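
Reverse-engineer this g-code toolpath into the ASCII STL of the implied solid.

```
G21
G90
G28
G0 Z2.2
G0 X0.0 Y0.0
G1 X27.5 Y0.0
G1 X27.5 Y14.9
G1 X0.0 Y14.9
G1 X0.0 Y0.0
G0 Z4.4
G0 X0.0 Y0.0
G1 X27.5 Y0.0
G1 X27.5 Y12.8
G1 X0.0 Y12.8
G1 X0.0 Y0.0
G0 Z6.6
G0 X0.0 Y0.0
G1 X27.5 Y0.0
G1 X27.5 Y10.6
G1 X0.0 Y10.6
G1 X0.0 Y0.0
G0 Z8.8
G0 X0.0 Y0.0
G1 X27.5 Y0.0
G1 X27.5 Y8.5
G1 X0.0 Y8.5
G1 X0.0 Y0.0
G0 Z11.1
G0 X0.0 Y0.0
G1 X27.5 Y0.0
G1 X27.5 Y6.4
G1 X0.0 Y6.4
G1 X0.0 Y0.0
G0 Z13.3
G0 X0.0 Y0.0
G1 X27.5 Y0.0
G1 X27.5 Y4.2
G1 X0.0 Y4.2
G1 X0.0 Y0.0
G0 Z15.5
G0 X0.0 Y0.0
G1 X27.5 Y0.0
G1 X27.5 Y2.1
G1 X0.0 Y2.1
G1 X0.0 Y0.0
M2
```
solid part
  facet normal 0.0000 0.0000 -1.0000
    outer loop
      vertex 27.5 17.0 0.0
      vertex 27.5 0.0 0.0
      vertex 0.0 0.0 0.0
    endloop
  endfacet
  facet normal 0.0000 0.0000 -1.0000
    outer loop
      vertex 0.0 17.0 0.0
      vertex 27.5 17.0 0.0
      vertex 0.0 0.0 0.0
    endloop
  endfacet
  facet normal 0.0000 -1.0000 0.0000
    outer loop
      vertex 0.0 0.0 0.0
      vertex 27.5 0.0 0.0
      vertex 27.5 0.0 17.7
    endloop
  endfacet
  facet normal 0.0000 -1.0000 0.0000
    outer loop
      vertex 0.0 0.0 0.0
      vertex 27.5 0.0 17.7
      vertex 0.0 0.0 17.7
    endloop
  endfacet
  facet normal 0.0000 0.7212 0.6927
    outer loop
      vertex 0.0 0.0 17.7
      vertex 27.5 0.0 17.7
      vertex 27.5 17.0 0.0
    endloop
  endfacet
  facet normal 0.0000 0.7212 0.6927
    outer loop
      vertex 0.0 0.0 17.7
      vertex 27.5 17.0 0.0
      vertex 0.0 17.0 0.0
    endloop
  endfacet
  facet normal -1.0000 0.0000 0.0000
    outer loop
      vertex 0.0 0.0 17.7
      vertex 0.0 17.0 0.0
      vertex 0.0 0.0 0.0
    endloop
  endfacet
  facet normal 1.0000 0.0000 0.0000
    outer loop
      vertex 27.5 0.0 0.0
      vertex 27.5 17.0 0.0
      vertex 27.5 0.0 17.7
    endloop
  endfacet
endsolid part

The G0 Z moves step by Δz≈2.2 mm. The G1 loops shrink linearly with z, so the solid tapers from its base footprint up to z≈17.7. Closing with a flat bottom cap and the tapered top and triangulating gives 8 facets — a wedge (ramp): 27.5 × 17 mm base, rising to 17.7 mm along the y=0 edge and sloping linearly to z=0 at y=17.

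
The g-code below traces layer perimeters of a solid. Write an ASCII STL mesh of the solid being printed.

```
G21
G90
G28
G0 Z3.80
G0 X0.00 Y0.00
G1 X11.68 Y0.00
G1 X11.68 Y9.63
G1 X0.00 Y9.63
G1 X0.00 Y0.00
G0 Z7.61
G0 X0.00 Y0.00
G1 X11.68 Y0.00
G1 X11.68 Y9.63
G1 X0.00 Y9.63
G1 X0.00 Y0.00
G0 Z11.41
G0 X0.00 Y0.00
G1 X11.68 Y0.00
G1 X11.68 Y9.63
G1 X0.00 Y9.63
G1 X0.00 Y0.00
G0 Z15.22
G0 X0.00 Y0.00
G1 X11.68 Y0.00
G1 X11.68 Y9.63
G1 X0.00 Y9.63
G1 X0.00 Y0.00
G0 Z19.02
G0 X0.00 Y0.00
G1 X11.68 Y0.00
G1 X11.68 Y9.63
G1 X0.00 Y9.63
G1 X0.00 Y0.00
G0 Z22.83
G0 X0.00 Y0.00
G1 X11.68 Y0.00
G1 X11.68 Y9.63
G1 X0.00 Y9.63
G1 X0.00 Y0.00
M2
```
solid part
  facet normal 0.0000 0.0000 -1.0000
    outer loop
      vertex 11.68 9.63 0.00
      vertex 11.68 0.00 0.00
      vertex 0.00 0.00 0.00
    endloop
  endfacet
  facet normal 0.0000 0.0000 -1.0000
    outer loop
      vertex 0.00 9.63 0.00
      vertex 11.68 9.63 0.00
      vertex 0.00 0.00 0.00
    endloop
  endfacet
  facet normal 0.0000 0.0000 1.0000
    outer loop
      vertex 0.00 0.00 22.83
      vertex 11.68 0.00 22.83
      vertex 11.68 9.63 22.83
    endloop
  endfacet
  facet normal 0.0000 0.0000 1.0000
    outer loop
      vertex 0.00 0.00 22.83
      vertex 11.68 9.63 22.83
      vertex 0.00 9.63 22.83
    endloop
  endfacet
  facet normal 0.0000 -1.0000 0.0000
    outer loop
      vertex 0.00 0.00 0.00
      vertex 11.68 0.00 0.00
      vertex 11.68 0.00 22.83
    endloop
  endfacet
  facet normal 0.0000 -1.0000 0.0000
    outer loop
      vertex 0.00 0.00 0.00
      vertex 11.68 0.00 22.83
      vertex 0.00 0.00 22.83
    endloop
  endfacet
  facet normal 0.0000 1.0000 0.0000
    outer loop
      vertex 11.68 9.63 22.83
      vertex 11.68 9.63 0.00
      vertex 0.00 9.63 0.00
    endloop
  endfacet
  facet normal 0.0000 1.0000 0.0000
    outer loop
      vertex 0.00 9.63 22.83
      vertex 11.68 9.63 22.83
      vertex 0.00 9.63 0.00
    endloop
  endfacet
  facet normal -1.0000 0.0000 0.0000
    outer loop
      vertex 0.00 9.63 22.83
      vertex 0.00 9.63 0.00
      vertex 0.00 0.00 0.00
    endloop
  endfacet
  facet normal -1.0000 0.0000 0.0000
    outer loop
      vertex 0.00 0.00 22.83
      vertex 0.00 9.63 22.83
      vertex 0.00 0.00 0.00
    endloop
  endfacet
  facet normal 1.0000 0.0000 0.0000
    outer loop
      vertex 11.68 0.00 0.00
      vertex 11.68 9.63 0.00
      vertex 11.68 9.63 22.83
    endloop
  endfacet
  facet normal 1.0000 0.0000 0.0000
    outer loop
      vertex 11.68 0.00 0.00
      vertex 11.68 9.63 22.83
      vertex 11.68 0.00 22.83
    endloop
  endfacet
endsolid part

The G0 Z moves step by Δz≈3.80 mm. Every layer's G1 loop is the same polygon, so the solid is a straight extrusion of it from z=0 to z≈22.8. Closing with flat bottom and top caps and triangulating gives 12 facets — a rectangular box, roughly 11.7 × 9.63 mm footprint and 22.8 mm tall.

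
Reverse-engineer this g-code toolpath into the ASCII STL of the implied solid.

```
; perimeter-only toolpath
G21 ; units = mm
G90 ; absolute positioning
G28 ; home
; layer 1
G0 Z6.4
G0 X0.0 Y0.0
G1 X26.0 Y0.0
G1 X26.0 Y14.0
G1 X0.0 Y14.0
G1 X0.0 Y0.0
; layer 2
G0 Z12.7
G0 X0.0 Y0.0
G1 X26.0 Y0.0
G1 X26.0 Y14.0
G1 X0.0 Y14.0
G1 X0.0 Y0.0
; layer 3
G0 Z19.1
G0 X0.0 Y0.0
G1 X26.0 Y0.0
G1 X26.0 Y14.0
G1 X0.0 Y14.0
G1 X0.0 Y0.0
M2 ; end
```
solid part
  facet normal 0.0000 0.0000 -1.0000
    outer loop
      vertex 26.0 14.0 0.0
      vertex 26.0 0.0 0.0
      vertex 0.0 0.0 0.0
    endloop
  endfacet
  facet normal 0.0000 0.0000 -1.0000
    outer loop
      vertex 0.0 14.0 0.0
      vertex 26.0 14.0 0.0
      vertex 0.0 0.0 0.0
    endloop
  endfacet
  facet normal 0.0000 0.0000 1.0000
    outer loop
      vertex 0.0 0.0 19.1
      vertex 26.0 0.0 19.1
      vertex 26.0 14.0 19.1
    endloop
  endfacet
  facet normal 0.0000 0.0000 1.0000
    outer loop
      vertex 0.0 0.0 19.1
      vertex 26.0 14.0 19.1
      vertex 0.0 14.0 19.1
    endloop
  endfacet
  facet normal 0.0000 -1.0000 0.0000
    outer loop
      vertex 0.0 0.0 0.0
      vertex 26.0 0.0 0.0
      vertex 26.0 0.0 19.1
    endloop
  endfacet
  facet normal 0.0000 -1.0000 0.0000
    outer loop
      vertex 0.0 0.0 0.0
      vertex 26.0 0.0 19.1
      vertex 0.0 0.0 19.1
    endloop
  endfacet
  facet normal 0.0000 1.0000 0.0000
    outer loop
      vertex 26.0 14.0 19.1
      vertex 26.0 14.0 0.0
      vertex 0.0 14.0 0.0
    endloop
  endfacet
  facet normal 0.0000 1.0000 0.0000
    outer loop
      vertex 0.0 14.0 19.1
      vertex 26.0 14.0 19.1
      vertex 0.0 14.0 0.0
    endloop
  endfacet
  facet normal -1.0000 0.0000 0.0000
    outer loop
      vertex 0.0 14.0 19.1
      vertex 0.0 14.0 0.0
      vertex 0.0 0.0 0.0
    endloop
  endfacet
  facet normal -1.0000 0.0000 0.0000
    outer loop
      vertex 0.0 0.0 19.1
      vertex 0.0 14.0 19.1
      vertex 0.0 0.0 0.0
    endloop
  endfacet
  facet normal 1.0000 0.0000 0.0000
    outer loop
      vertex 26.0 0.0 0.0
      vertex 26.0 14.0 0.0
      vertex 26.0 14.0 19.1
    endloop
  endfacet
  facet normal 1.0000 0.0000 0.0000
    outer loop
      vertex 26.0 0.0 0.0
      vertex 26.0 14.0 19.1
      vertex 26.0 0.0 19.1
    endloop
  endfacet
endsolid part

The G0 Z moves step by Δz≈6.4 mm. Every layer's G1 loop is the same polygon, so the solid is a straight extrusion of it from z=0 to z≈19.1. Closing with flat bottom and top caps and triangulating gives 12 facets — a rectangular box, roughly 26 × 14 mm footprint and 19.1 mm tall.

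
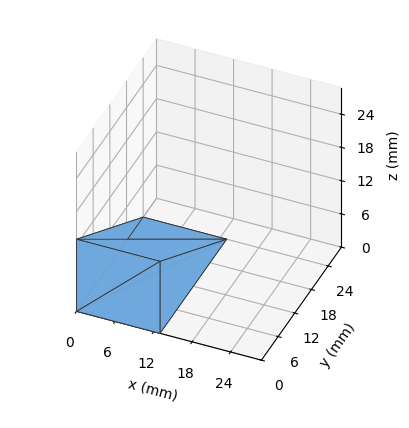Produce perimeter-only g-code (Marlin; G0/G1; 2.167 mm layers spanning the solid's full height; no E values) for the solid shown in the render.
Reading the render: the shape is a wedge (ramp): 13 × 24 mm base, rising to 13 mm along the y=0 edge and sloping linearly to z=0 at y=24 (dimensions read to the nearest mm from the axis ticks). For the g-code, the solid's height is divided into equal slices at the stated Δz and each level perimeter traced with G1 moves after a G0 lift.

; perimeter-only toolpath
G21 ; units = mm
G90 ; absolute positioning
G28 ; home
; layer 1
G0 Z2.167
G0 X0.000 Y0.000
G1 X13.000 Y0.000
G1 X13.000 Y20.000
G1 X0.000 Y20.000
G1 X0.000 Y0.000
; layer 2
G0 Z4.333
G0 X0.000 Y0.000
G1 X13.000 Y0.000
G1 X13.000 Y16.000
G1 X0.000 Y16.000
G1 X0.000 Y0.000
; layer 3
G0 Z6.500
G0 X0.000 Y0.000
G1 X13.000 Y0.000
G1 X13.000 Y12.000
G1 X0.000 Y12.000
G1 X0.000 Y0.000
; layer 4
G0 Z8.667
G0 X0.000 Y0.000
G1 X13.000 Y0.000
G1 X13.000 Y8.000
G1 X0.000 Y8.000
G1 X0.000 Y0.000
; layer 5
G0 Z10.833
G0 X0.000 Y0.000
G1 X13.000 Y0.000
G1 X13.000 Y4.000
G1 X0.000 Y4.000
G1 X0.000 Y0.000
M2 ; end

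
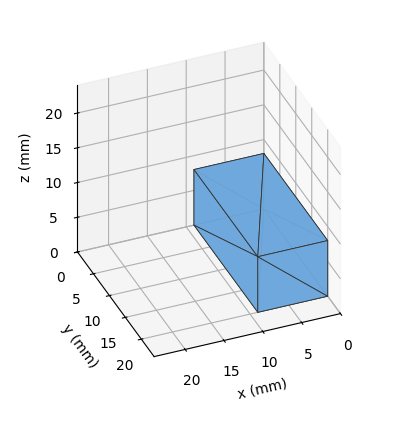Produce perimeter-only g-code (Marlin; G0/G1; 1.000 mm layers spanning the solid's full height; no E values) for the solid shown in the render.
Reading the render: the shape is a rectangular box, roughly 9 × 20 mm footprint and 8 mm tall (dimensions read to the nearest mm from the axis ticks). For the g-code, the solid's height is divided into equal slices at the stated Δz and each level perimeter traced with G1 moves after a G0 lift.

; perimeter-only toolpath
G21 ; units = mm
G90 ; absolute positioning
G28 ; home
; layer 1
G0 Z1.000
G0 X0.000 Y0.000
G1 X9.000 Y0.000
G1 X9.000 Y20.000
G1 X0.000 Y20.000
G1 X0.000 Y0.000
; layer 2
G0 Z2.000
G0 X0.000 Y0.000
G1 X9.000 Y0.000
G1 X9.000 Y20.000
G1 X0.000 Y20.000
G1 X0.000 Y0.000
; layer 3
G0 Z3.000
G0 X0.000 Y0.000
G1 X9.000 Y0.000
G1 X9.000 Y20.000
G1 X0.000 Y20.000
G1 X0.000 Y0.000
; layer 4
G0 Z4.000
G0 X0.000 Y0.000
G1 X9.000 Y0.000
G1 X9.000 Y20.000
G1 X0.000 Y20.000
G1 X0.000 Y0.000
; layer 5
G0 Z5.000
G0 X0.000 Y0.000
G1 X9.000 Y0.000
G1 X9.000 Y20.000
G1 X0.000 Y20.000
G1 X0.000 Y0.000
; layer 6
G0 Z6.000
G0 X0.000 Y0.000
G1 X9.000 Y0.000
G1 X9.000 Y20.000
G1 X0.000 Y20.000
G1 X0.000 Y0.000
; layer 7
G0 Z7.000
G0 X0.000 Y0.000
G1 X9.000 Y0.000
G1 X9.000 Y20.000
G1 X0.000 Y20.000
G1 X0.000 Y0.000
; layer 8
G0 Z8.000
G0 X0.000 Y0.000
G1 X9.000 Y0.000
G1 X9.000 Y20.000
G1 X0.000 Y20.000
G1 X0.000 Y0.000
M2 ; end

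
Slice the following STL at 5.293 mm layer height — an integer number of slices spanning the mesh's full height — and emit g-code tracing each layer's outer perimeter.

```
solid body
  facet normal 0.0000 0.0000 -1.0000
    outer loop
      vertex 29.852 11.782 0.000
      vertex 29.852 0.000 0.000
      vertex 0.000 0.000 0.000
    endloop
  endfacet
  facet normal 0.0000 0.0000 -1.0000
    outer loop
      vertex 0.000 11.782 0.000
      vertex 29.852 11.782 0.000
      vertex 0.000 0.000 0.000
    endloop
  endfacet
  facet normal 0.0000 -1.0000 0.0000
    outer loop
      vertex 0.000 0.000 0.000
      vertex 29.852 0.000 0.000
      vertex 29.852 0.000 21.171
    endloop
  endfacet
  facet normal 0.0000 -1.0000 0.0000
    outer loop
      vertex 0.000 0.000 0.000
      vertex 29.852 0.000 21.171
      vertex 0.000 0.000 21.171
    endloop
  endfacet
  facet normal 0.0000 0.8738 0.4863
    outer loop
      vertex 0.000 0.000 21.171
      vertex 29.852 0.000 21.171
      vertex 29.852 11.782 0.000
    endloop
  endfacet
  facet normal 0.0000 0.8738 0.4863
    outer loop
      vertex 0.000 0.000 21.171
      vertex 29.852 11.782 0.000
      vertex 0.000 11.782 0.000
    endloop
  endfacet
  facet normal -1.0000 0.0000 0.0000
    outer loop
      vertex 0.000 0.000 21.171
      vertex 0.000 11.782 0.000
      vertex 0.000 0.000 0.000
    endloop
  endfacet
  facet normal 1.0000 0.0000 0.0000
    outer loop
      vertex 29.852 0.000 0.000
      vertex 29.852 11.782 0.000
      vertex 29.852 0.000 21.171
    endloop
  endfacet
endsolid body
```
; perimeter-only toolpath
G21 ; units = mm
G90 ; absolute positioning
G28 ; home
; layer 1
G0 Z5.293
G0 X0.000 Y0.000
G1 X29.852 Y0.000
G1 X29.852 Y8.837
G1 X0.000 Y8.837
G1 X0.000 Y0.000
; layer 2
G0 Z10.585
G0 X0.000 Y0.000
G1 X29.852 Y0.000
G1 X29.852 Y5.891
G1 X0.000 Y5.891
G1 X0.000 Y0.000
; layer 3
G0 Z15.878
G0 X0.000 Y0.000
G1 X29.852 Y0.000
G1 X29.852 Y2.946
G1 X0.000 Y2.946
G1 X0.000 Y0.000
M2 ; end

The solid is a wedge (ramp): 29.9 × 11.8 mm base, rising to 21.2 mm along the y=0 edge and sloping linearly to z=0 at y=11.8. Slicing at Δz = 5.293 mm — 4 equal slices spanning the solid's height, so layer i sits at z = i·h/4 — gives 3 non-empty perimeters. Each is a 4-segment closed polygon; G0 lifts to the layer z and rapids to the start vertex, then G1 traces the edges. The cross-section shrinks linearly with z (the slice at the apex is degenerate and omitted).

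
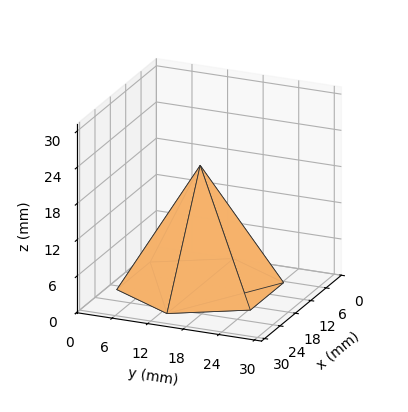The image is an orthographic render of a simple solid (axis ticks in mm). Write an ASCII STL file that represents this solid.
Reading the render: the shape is a regular 6-sided pyramid, base circumscribed radius ≈ 13 mm, apex at z ≈ 20 mm (dimensions read to the nearest mm from the axis ticks). For the STL, each face is triangulated and given an outward normal.

solid part
  facet normal 0.0000 0.0000 -1.0000
    outer loop
      vertex 6.500 24.258 0.000
      vertex 19.500 24.258 0.000
      vertex 26.000 13.000 0.000
    endloop
  endfacet
  facet normal 0.0000 0.0000 -1.0000
    outer loop
      vertex 0.000 13.000 0.000
      vertex 6.500 24.258 0.000
      vertex 26.000 13.000 0.000
    endloop
  endfacet
  facet normal 0.0000 0.0000 -1.0000
    outer loop
      vertex 6.500 1.742 0.000
      vertex 0.000 13.000 0.000
      vertex 26.000 13.000 0.000
    endloop
  endfacet
  facet normal 0.0000 0.0000 -1.0000
    outer loop
      vertex 19.500 1.742 0.000
      vertex 6.500 1.742 0.000
      vertex 26.000 13.000 0.000
    endloop
  endfacet
  facet normal 0.7547 0.4357 0.4905
    outer loop
      vertex 26.000 13.000 0.000
      vertex 19.500 24.258 0.000
      vertex 13.000 13.000 20.000
    endloop
  endfacet
  facet normal 0.0000 0.8714 0.4905
    outer loop
      vertex 19.500 24.258 0.000
      vertex 6.500 24.258 0.000
      vertex 13.000 13.000 20.000
    endloop
  endfacet
  facet normal -0.7547 0.4357 0.4905
    outer loop
      vertex 6.500 24.258 0.000
      vertex 0.000 13.000 0.000
      vertex 13.000 13.000 20.000
    endloop
  endfacet
  facet normal -0.7547 -0.4357 0.4905
    outer loop
      vertex 0.000 13.000 0.000
      vertex 6.500 1.742 0.000
      vertex 13.000 13.000 20.000
    endloop
  endfacet
  facet normal 0.0000 -0.8714 0.4905
    outer loop
      vertex 6.500 1.742 0.000
      vertex 19.500 1.742 0.000
      vertex 13.000 13.000 20.000
    endloop
  endfacet
  facet normal 0.7547 -0.4357 0.4905
    outer loop
      vertex 19.500 1.742 0.000
      vertex 26.000 13.000 0.000
      vertex 13.000 13.000 20.000
    endloop
  endfacet
endsolid part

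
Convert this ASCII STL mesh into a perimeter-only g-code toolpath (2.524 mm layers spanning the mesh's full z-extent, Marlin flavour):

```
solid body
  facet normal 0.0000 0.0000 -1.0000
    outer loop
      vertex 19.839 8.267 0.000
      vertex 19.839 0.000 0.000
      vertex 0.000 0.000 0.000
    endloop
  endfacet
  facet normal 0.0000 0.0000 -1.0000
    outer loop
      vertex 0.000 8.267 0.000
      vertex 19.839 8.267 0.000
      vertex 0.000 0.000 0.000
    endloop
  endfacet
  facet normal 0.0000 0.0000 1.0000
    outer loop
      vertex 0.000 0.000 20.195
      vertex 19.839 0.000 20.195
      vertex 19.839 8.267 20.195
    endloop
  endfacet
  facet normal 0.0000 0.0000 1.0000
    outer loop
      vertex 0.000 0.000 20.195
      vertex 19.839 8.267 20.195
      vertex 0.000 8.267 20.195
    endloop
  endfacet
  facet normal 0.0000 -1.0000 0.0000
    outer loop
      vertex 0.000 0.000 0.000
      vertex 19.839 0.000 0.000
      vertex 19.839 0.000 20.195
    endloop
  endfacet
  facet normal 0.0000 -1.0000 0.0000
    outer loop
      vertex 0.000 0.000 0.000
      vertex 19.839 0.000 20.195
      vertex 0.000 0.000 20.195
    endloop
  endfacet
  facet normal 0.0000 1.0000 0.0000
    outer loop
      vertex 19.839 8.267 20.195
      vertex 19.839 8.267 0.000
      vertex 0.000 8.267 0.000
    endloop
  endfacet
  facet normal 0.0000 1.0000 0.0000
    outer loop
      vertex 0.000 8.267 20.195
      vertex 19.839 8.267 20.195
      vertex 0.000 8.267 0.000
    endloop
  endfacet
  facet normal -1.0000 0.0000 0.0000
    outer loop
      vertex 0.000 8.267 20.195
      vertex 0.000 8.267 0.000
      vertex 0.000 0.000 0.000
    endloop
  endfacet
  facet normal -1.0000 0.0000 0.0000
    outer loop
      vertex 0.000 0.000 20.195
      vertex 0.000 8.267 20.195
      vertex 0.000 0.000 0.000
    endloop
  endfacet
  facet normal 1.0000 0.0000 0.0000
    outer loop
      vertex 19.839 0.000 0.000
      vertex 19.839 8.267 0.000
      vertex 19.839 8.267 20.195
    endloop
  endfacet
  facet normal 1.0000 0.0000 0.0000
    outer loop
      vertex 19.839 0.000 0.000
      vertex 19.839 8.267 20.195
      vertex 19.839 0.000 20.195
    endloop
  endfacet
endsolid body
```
; perimeter-only toolpath
G21 ; units = mm
G90 ; absolute positioning
G28 ; home
; layer 1
G0 Z2.524
G0 X0.000 Y0.000
G1 X19.839 Y0.000
G1 X19.839 Y8.267
G1 X0.000 Y8.267
G1 X0.000 Y0.000
; layer 2
G0 Z5.049
G0 X0.000 Y0.000
G1 X19.839 Y0.000
G1 X19.839 Y8.267
G1 X0.000 Y8.267
G1 X0.000 Y0.000
; layer 3
G0 Z7.573
G0 X0.000 Y0.000
G1 X19.839 Y0.000
G1 X19.839 Y8.267
G1 X0.000 Y8.267
G1 X0.000 Y0.000
; layer 4
G0 Z10.098
G0 X0.000 Y0.000
G1 X19.839 Y0.000
G1 X19.839 Y8.267
G1 X0.000 Y8.267
G1 X0.000 Y0.000
; layer 5
G0 Z12.622
G0 X0.000 Y0.000
G1 X19.839 Y0.000
G1 X19.839 Y8.267
G1 X0.000 Y8.267
G1 X0.000 Y0.000
; layer 6
G0 Z15.146
G0 X0.000 Y0.000
G1 X19.839 Y0.000
G1 X19.839 Y8.267
G1 X0.000 Y8.267
G1 X0.000 Y0.000
; layer 7
G0 Z17.671
G0 X0.000 Y0.000
G1 X19.839 Y0.000
G1 X19.839 Y8.267
G1 X0.000 Y8.267
G1 X0.000 Y0.000
; layer 8
G0 Z20.195
G0 X0.000 Y0.000
G1 X19.839 Y0.000
G1 X19.839 Y8.267
G1 X0.000 Y8.267
G1 X0.000 Y0.000
M2 ; end

The solid is a rectangular box, roughly 19.8 × 8.27 mm footprint and 20.2 mm tall. Slicing at Δz = 2.524 mm — 8 equal slices spanning the solid's height, so layer i sits at z = i·h/8 — gives 8 non-empty perimeters. Each is a 4-segment closed polygon; G0 lifts to the layer z and rapids to the start vertex, then G1 traces the edges.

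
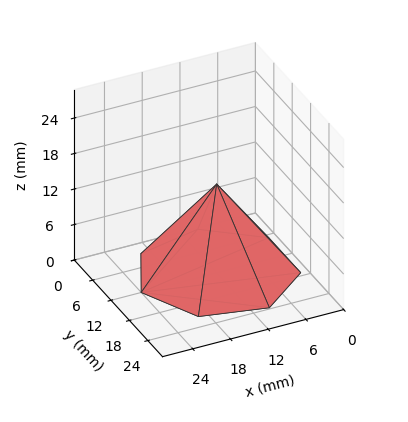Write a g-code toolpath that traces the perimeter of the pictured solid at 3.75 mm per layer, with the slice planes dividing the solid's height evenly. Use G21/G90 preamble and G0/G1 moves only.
Reading the render: the shape is a regular 7-sided pyramid, base circumscribed radius ≈ 12 mm, apex at z ≈ 15 mm (dimensions read to the nearest mm from the axis ticks). For the g-code, the solid's height is divided into equal slices at the stated Δz and each level perimeter traced with G1 moves after a G0 lift.

; perimeter-only toolpath
G21 ; units = mm
G90 ; absolute positioning
G28 ; home
; layer 1
G0 Z3.75
G0 X21.00 Y12.00
G1 X17.61 Y19.04
G1 X10.00 Y20.77
G1 X3.89 Y15.91
G1 X3.89 Y8.09
G1 X10.00 Y3.23
G1 X17.61 Y4.96
G1 X21.00 Y12.00
; layer 2
G0 Z7.50
G0 X18.00 Y12.00
G1 X15.74 Y16.69
G1 X10.66 Y17.85
G1 X6.59 Y14.61
G1 X6.59 Y9.39
G1 X10.66 Y6.15
G1 X15.74 Y7.31
G1 X18.00 Y12.00
; layer 3
G0 Z11.25
G0 X15.00 Y12.00
G1 X13.87 Y14.34
G1 X11.33 Y14.93
G1 X9.30 Y13.30
G1 X9.30 Y10.70
G1 X11.33 Y9.07
G1 X13.87 Y9.65
G1 X15.00 Y12.00
M2 ; end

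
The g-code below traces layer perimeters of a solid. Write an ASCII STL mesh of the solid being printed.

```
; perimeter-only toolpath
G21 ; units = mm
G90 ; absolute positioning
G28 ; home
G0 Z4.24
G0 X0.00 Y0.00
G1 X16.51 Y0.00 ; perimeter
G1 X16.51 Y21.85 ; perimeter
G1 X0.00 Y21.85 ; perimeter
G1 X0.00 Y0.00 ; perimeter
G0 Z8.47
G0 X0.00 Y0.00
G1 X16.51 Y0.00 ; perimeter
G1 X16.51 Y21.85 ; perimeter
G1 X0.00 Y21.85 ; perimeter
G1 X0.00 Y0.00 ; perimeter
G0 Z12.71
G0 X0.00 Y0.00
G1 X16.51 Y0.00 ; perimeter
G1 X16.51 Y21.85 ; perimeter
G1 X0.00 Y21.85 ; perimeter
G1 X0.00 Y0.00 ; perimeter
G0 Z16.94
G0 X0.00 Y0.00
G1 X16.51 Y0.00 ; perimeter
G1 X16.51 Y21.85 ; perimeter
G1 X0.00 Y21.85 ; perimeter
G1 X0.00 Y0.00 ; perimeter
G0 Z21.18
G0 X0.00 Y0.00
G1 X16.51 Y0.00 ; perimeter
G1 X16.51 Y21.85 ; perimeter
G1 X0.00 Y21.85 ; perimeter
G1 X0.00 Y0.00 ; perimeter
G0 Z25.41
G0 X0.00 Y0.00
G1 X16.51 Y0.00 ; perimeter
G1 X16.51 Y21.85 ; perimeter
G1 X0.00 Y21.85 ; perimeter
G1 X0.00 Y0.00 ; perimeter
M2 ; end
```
solid part
  facet normal 0.0000 0.0000 -1.0000
    outer loop
      vertex 16.51 21.85 0.00
      vertex 16.51 0.00 0.00
      vertex 0.00 0.00 0.00
    endloop
  endfacet
  facet normal 0.0000 0.0000 -1.0000
    outer loop
      vertex 0.00 21.85 0.00
      vertex 16.51 21.85 0.00
      vertex 0.00 0.00 0.00
    endloop
  endfacet
  facet normal 0.0000 0.0000 1.0000
    outer loop
      vertex 0.00 0.00 25.41
      vertex 16.51 0.00 25.41
      vertex 16.51 21.85 25.41
    endloop
  endfacet
  facet normal 0.0000 0.0000 1.0000
    outer loop
      vertex 0.00 0.00 25.41
      vertex 16.51 21.85 25.41
      vertex 0.00 21.85 25.41
    endloop
  endfacet
  facet normal 0.0000 -1.0000 0.0000
    outer loop
      vertex 0.00 0.00 0.00
      vertex 16.51 0.00 0.00
      vertex 16.51 0.00 25.41
    endloop
  endfacet
  facet normal 0.0000 -1.0000 0.0000
    outer loop
      vertex 0.00 0.00 0.00
      vertex 16.51 0.00 25.41
      vertex 0.00 0.00 25.41
    endloop
  endfacet
  facet normal 0.0000 1.0000 0.0000
    outer loop
      vertex 16.51 21.85 25.41
      vertex 16.51 21.85 0.00
      vertex 0.00 21.85 0.00
    endloop
  endfacet
  facet normal 0.0000 1.0000 0.0000
    outer loop
      vertex 0.00 21.85 25.41
      vertex 16.51 21.85 25.41
      vertex 0.00 21.85 0.00
    endloop
  endfacet
  facet normal -1.0000 0.0000 0.0000
    outer loop
      vertex 0.00 21.85 25.41
      vertex 0.00 21.85 0.00
      vertex 0.00 0.00 0.00
    endloop
  endfacet
  facet normal -1.0000 0.0000 0.0000
    outer loop
      vertex 0.00 0.00 25.41
      vertex 0.00 21.85 25.41
      vertex 0.00 0.00 0.00
    endloop
  endfacet
  facet normal 1.0000 0.0000 0.0000
    outer loop
      vertex 16.51 0.00 0.00
      vertex 16.51 21.85 0.00
      vertex 16.51 21.85 25.41
    endloop
  endfacet
  facet normal 1.0000 0.0000 0.0000
    outer loop
      vertex 16.51 0.00 0.00
      vertex 16.51 21.85 25.41
      vertex 16.51 0.00 25.41
    endloop
  endfacet
endsolid part

The G0 Z moves step by Δz≈4.24 mm. Every layer's G1 loop is the same polygon, so the solid is a straight extrusion of it from z=0 to z≈25.4. Closing with flat bottom and top caps and triangulating gives 12 facets — a rectangular box, roughly 16.5 × 21.9 mm footprint and 25.4 mm tall.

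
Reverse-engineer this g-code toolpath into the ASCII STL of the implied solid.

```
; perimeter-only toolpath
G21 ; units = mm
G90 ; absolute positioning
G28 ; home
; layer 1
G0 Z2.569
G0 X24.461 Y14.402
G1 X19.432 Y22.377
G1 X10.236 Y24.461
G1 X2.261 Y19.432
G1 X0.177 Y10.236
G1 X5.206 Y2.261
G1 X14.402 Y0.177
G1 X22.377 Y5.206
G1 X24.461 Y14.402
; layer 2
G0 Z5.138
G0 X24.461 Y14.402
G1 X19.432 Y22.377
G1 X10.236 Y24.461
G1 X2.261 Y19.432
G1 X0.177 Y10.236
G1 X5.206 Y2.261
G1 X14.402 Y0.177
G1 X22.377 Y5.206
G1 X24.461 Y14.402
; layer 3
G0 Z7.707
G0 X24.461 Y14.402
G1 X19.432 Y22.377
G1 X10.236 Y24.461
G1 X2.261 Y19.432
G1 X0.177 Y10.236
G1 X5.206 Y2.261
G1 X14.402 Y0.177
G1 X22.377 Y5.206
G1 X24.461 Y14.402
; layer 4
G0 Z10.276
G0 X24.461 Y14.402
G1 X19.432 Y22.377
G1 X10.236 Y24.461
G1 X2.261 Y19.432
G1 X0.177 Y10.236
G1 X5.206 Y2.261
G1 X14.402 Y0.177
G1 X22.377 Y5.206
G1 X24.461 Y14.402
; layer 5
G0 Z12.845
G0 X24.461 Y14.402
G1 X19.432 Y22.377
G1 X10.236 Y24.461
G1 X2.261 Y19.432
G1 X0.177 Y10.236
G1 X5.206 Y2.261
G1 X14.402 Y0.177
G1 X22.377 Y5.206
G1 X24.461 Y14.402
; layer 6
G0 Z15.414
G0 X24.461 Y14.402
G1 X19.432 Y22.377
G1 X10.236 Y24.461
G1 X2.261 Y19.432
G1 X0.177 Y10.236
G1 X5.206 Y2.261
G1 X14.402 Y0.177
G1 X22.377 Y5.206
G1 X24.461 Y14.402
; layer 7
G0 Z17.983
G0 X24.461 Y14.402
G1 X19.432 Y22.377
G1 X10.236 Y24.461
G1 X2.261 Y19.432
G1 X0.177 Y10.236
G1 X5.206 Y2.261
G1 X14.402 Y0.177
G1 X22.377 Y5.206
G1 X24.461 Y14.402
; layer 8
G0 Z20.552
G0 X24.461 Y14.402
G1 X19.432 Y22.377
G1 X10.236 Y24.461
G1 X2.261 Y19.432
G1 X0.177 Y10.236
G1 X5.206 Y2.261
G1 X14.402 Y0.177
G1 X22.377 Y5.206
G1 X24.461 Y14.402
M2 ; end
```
solid part
  facet normal 0.0000 0.0000 -1.0000
    outer loop
      vertex 10.236 24.461 0.000
      vertex 19.432 22.377 0.000
      vertex 24.461 14.402 0.000
    endloop
  endfacet
  facet normal 0.0000 0.0000 -1.0000
    outer loop
      vertex 2.261 19.432 0.000
      vertex 10.236 24.461 0.000
      vertex 24.461 14.402 0.000
    endloop
  endfacet
  facet normal 0.0000 0.0000 -1.0000
    outer loop
      vertex 0.177 10.236 0.000
      vertex 2.261 19.432 0.000
      vertex 24.461 14.402 0.000
    endloop
  endfacet
  facet normal 0.0000 0.0000 -1.0000
    outer loop
      vertex 5.206 2.261 0.000
      vertex 0.177 10.236 0.000
      vertex 24.461 14.402 0.000
    endloop
  endfacet
  facet normal 0.0000 0.0000 -1.0000
    outer loop
      vertex 14.402 0.177 0.000
      vertex 5.206 2.261 0.000
      vertex 24.461 14.402 0.000
    endloop
  endfacet
  facet normal 0.0000 0.0000 -1.0000
    outer loop
      vertex 22.377 5.206 0.000
      vertex 14.402 0.177 0.000
      vertex 24.461 14.402 0.000
    endloop
  endfacet
  facet normal 0.0000 0.0000 1.0000
    outer loop
      vertex 24.461 14.402 20.552
      vertex 19.432 22.377 20.552
      vertex 10.236 24.461 20.552
    endloop
  endfacet
  facet normal 0.0000 0.0000 1.0000
    outer loop
      vertex 24.461 14.402 20.552
      vertex 10.236 24.461 20.552
      vertex 2.261 19.432 20.552
    endloop
  endfacet
  facet normal 0.0000 0.0000 1.0000
    outer loop
      vertex 24.461 14.402 20.552
      vertex 2.261 19.432 20.552
      vertex 0.177 10.236 20.552
    endloop
  endfacet
  facet normal 0.0000 0.0000 1.0000
    outer loop
      vertex 24.461 14.402 20.552
      vertex 0.177 10.236 20.552
      vertex 5.206 2.261 20.552
    endloop
  endfacet
  facet normal 0.0000 0.0000 1.0000
    outer loop
      vertex 24.461 14.402 20.552
      vertex 5.206 2.261 20.552
      vertex 14.402 0.177 20.552
    endloop
  endfacet
  facet normal 0.0000 0.0000 1.0000
    outer loop
      vertex 24.461 14.402 20.552
      vertex 14.402 0.177 20.552
      vertex 22.377 5.206 20.552
    endloop
  endfacet
  facet normal 0.8459 0.5334 0.0000
    outer loop
      vertex 24.461 14.402 0.000
      vertex 19.432 22.377 0.000
      vertex 19.432 22.377 20.552
    endloop
  endfacet
  facet normal 0.8459 0.5334 0.0000
    outer loop
      vertex 24.461 14.402 0.000
      vertex 19.432 22.377 20.552
      vertex 24.461 14.402 20.552
    endloop
  endfacet
  facet normal 0.2210 0.9753 0.0000
    outer loop
      vertex 19.432 22.377 0.000
      vertex 10.236 24.461 0.000
      vertex 10.236 24.461 20.552
    endloop
  endfacet
  facet normal 0.2210 0.9753 0.0000
    outer loop
      vertex 19.432 22.377 0.000
      vertex 10.236 24.461 20.552
      vertex 19.432 22.377 20.552
    endloop
  endfacet
  facet normal -0.5334 0.8459 0.0000
    outer loop
      vertex 10.236 24.461 0.000
      vertex 2.261 19.432 0.000
      vertex 2.261 19.432 20.552
    endloop
  endfacet
  facet normal -0.5334 0.8459 0.0000
    outer loop
      vertex 10.236 24.461 0.000
      vertex 2.261 19.432 20.552
      vertex 10.236 24.461 20.552
    endloop
  endfacet
  facet normal -0.9753 0.2210 0.0000
    outer loop
      vertex 2.261 19.432 0.000
      vertex 0.177 10.236 0.000
      vertex 0.177 10.236 20.552
    endloop
  endfacet
  facet normal -0.9753 0.2210 0.0000
    outer loop
      vertex 2.261 19.432 0.000
      vertex 0.177 10.236 20.552
      vertex 2.261 19.432 20.552
    endloop
  endfacet
  facet normal -0.8459 -0.5334 0.0000
    outer loop
      vertex 0.177 10.236 0.000
      vertex 5.206 2.261 0.000
      vertex 5.206 2.261 20.552
    endloop
  endfacet
  facet normal -0.8459 -0.5334 0.0000
    outer loop
      vertex 0.177 10.236 0.000
      vertex 5.206 2.261 20.552
      vertex 0.177 10.236 20.552
    endloop
  endfacet
  facet normal -0.2210 -0.9753 0.0000
    outer loop
      vertex 5.206 2.261 0.000
      vertex 14.402 0.177 0.000
      vertex 14.402 0.177 20.552
    endloop
  endfacet
  facet normal -0.2210 -0.9753 0.0000
    outer loop
      vertex 5.206 2.261 0.000
      vertex 14.402 0.177 20.552
      vertex 5.206 2.261 20.552
    endloop
  endfacet
  facet normal 0.5334 -0.8459 0.0000
    outer loop
      vertex 14.402 0.177 0.000
      vertex 22.377 5.206 0.000
      vertex 22.377 5.206 20.552
    endloop
  endfacet
  facet normal 0.5334 -0.8459 0.0000
    outer loop
      vertex 14.402 0.177 0.000
      vertex 22.377 5.206 20.552
      vertex 14.402 0.177 20.552
    endloop
  endfacet
  facet normal 0.9753 -0.2210 0.0000
    outer loop
      vertex 22.377 5.206 0.000
      vertex 24.461 14.402 0.000
      vertex 24.461 14.402 20.552
    endloop
  endfacet
  facet normal 0.9753 -0.2210 0.0000
    outer loop
      vertex 22.377 5.206 0.000
      vertex 24.461 14.402 20.552
      vertex 22.377 5.206 20.552
    endloop
  endfacet
endsolid part

The G0 Z moves step by Δz≈2.569 mm. Every layer's G1 loop is the same polygon, so the solid is a straight extrusion of it from z=0 to z≈20.6. Closing with flat bottom and top caps and triangulating gives 28 facets — a regular 8-sided prism (a cylinder approximated with 8 flat sides), circumscribed radius ≈ 12.3 mm, height ≈ 20.6 mm.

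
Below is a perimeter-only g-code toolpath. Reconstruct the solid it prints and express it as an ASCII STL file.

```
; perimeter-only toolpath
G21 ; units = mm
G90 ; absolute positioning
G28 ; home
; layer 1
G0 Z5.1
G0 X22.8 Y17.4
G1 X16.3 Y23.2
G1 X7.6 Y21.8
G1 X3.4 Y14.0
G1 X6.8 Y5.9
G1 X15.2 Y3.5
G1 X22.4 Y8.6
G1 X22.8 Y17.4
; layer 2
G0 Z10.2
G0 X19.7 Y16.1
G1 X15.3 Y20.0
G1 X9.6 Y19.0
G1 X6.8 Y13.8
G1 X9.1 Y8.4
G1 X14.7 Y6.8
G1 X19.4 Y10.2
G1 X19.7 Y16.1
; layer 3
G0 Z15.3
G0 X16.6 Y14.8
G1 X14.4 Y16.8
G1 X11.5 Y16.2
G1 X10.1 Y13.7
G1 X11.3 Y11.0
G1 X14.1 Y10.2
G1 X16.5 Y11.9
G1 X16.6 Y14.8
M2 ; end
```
solid part
  facet normal 0.0000 0.0000 -1.0000
    outer loop
      vertex 5.6 24.5 0.0
      vertex 17.2 26.5 0.0
      vertex 25.9 18.7 0.0
    endloop
  endfacet
  facet normal 0.0000 0.0000 -1.0000
    outer loop
      vertex 0.0 14.2 0.0
      vertex 5.6 24.5 0.0
      vertex 25.9 18.7 0.0
    endloop
  endfacet
  facet normal 0.0000 0.0000 -1.0000
    outer loop
      vertex 4.6 3.4 0.0
      vertex 0.0 14.2 0.0
      vertex 25.9 18.7 0.0
    endloop
  endfacet
  facet normal 0.0000 0.0000 -1.0000
    outer loop
      vertex 15.8 0.2 0.0
      vertex 4.6 3.4 0.0
      vertex 25.9 18.7 0.0
    endloop
  endfacet
  facet normal 0.0000 0.0000 -1.0000
    outer loop
      vertex 25.4 7.0 0.0
      vertex 15.8 0.2 0.0
      vertex 25.9 18.7 0.0
    endloop
  endfacet
  facet normal 0.5735 0.6397 0.5117
    outer loop
      vertex 25.9 18.7 0.0
      vertex 17.2 26.5 0.0
      vertex 13.5 13.5 20.4
    endloop
  endfacet
  facet normal -0.1459 0.8461 0.5127
    outer loop
      vertex 17.2 26.5 0.0
      vertex 5.6 24.5 0.0
      vertex 13.5 13.5 20.4
    endloop
  endfacet
  facet normal -0.7541 0.4100 0.5131
    outer loop
      vertex 5.6 24.5 0.0
      vertex 0.0 14.2 0.0
      vertex 13.5 13.5 20.4
    endloop
  endfacet
  facet normal -0.7905 -0.3367 0.5116
    outer loop
      vertex 0.0 14.2 0.0
      vertex 4.6 3.4 0.0
      vertex 13.5 13.5 20.4
    endloop
  endfacet
  facet normal -0.2360 -0.8260 0.5119
    outer loop
      vertex 4.6 3.4 0.0
      vertex 15.8 0.2 0.0
      vertex 13.5 13.5 20.4
    endloop
  endfacet
  facet normal 0.4963 -0.7006 0.5127
    outer loop
      vertex 15.8 0.2 0.0
      vertex 25.4 7.0 0.0
      vertex 13.5 13.5 20.4
    endloop
  endfacet
  facet normal 0.8581 -0.0367 0.5122
    outer loop
      vertex 25.4 7.0 0.0
      vertex 25.9 18.7 0.0
      vertex 13.5 13.5 20.4
    endloop
  endfacet
endsolid part

The G0 Z moves step by Δz≈5.1 mm. The G1 loops shrink linearly with z, so the solid tapers from its base footprint up to z≈20.4. Closing with a flat bottom cap and the tapered top and triangulating gives 12 facets — a regular 7-sided pyramid, base circumscribed radius ≈ 13.5 mm, apex at z ≈ 20.4 mm.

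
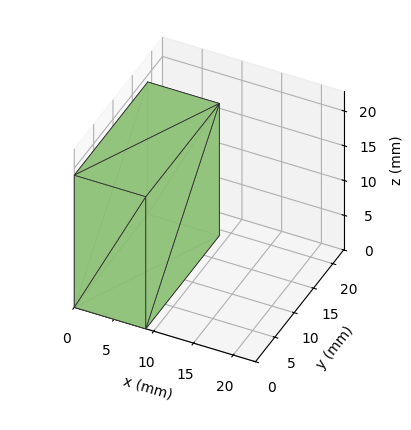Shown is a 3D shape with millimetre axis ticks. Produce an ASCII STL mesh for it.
Reading the render: the shape is a rectangular box, roughly 9 × 19 mm footprint and 19 mm tall (dimensions read to the nearest mm from the axis ticks). For the STL, each face is triangulated and given an outward normal.

solid part
  facet normal 0.0000 0.0000 -1.0000
    outer loop
      vertex 9.000 19.000 0.000
      vertex 9.000 0.000 0.000
      vertex 0.000 0.000 0.000
    endloop
  endfacet
  facet normal 0.0000 0.0000 -1.0000
    outer loop
      vertex 0.000 19.000 0.000
      vertex 9.000 19.000 0.000
      vertex 0.000 0.000 0.000
    endloop
  endfacet
  facet normal 0.0000 0.0000 1.0000
    outer loop
      vertex 0.000 0.000 19.000
      vertex 9.000 0.000 19.000
      vertex 9.000 19.000 19.000
    endloop
  endfacet
  facet normal 0.0000 0.0000 1.0000
    outer loop
      vertex 0.000 0.000 19.000
      vertex 9.000 19.000 19.000
      vertex 0.000 19.000 19.000
    endloop
  endfacet
  facet normal 0.0000 -1.0000 0.0000
    outer loop
      vertex 0.000 0.000 0.000
      vertex 9.000 0.000 0.000
      vertex 9.000 0.000 19.000
    endloop
  endfacet
  facet normal 0.0000 -1.0000 0.0000
    outer loop
      vertex 0.000 0.000 0.000
      vertex 9.000 0.000 19.000
      vertex 0.000 0.000 19.000
    endloop
  endfacet
  facet normal 0.0000 1.0000 0.0000
    outer loop
      vertex 9.000 19.000 19.000
      vertex 9.000 19.000 0.000
      vertex 0.000 19.000 0.000
    endloop
  endfacet
  facet normal 0.0000 1.0000 0.0000
    outer loop
      vertex 0.000 19.000 19.000
      vertex 9.000 19.000 19.000
      vertex 0.000 19.000 0.000
    endloop
  endfacet
  facet normal -1.0000 0.0000 0.0000
    outer loop
      vertex 0.000 19.000 19.000
      vertex 0.000 19.000 0.000
      vertex 0.000 0.000 0.000
    endloop
  endfacet
  facet normal -1.0000 0.0000 0.0000
    outer loop
      vertex 0.000 0.000 19.000
      vertex 0.000 19.000 19.000
      vertex 0.000 0.000 0.000
    endloop
  endfacet
  facet normal 1.0000 0.0000 0.0000
    outer loop
      vertex 9.000 0.000 0.000
      vertex 9.000 19.000 0.000
      vertex 9.000 19.000 19.000
    endloop
  endfacet
  facet normal 1.0000 0.0000 0.0000
    outer loop
      vertex 9.000 0.000 0.000
      vertex 9.000 19.000 19.000
      vertex 9.000 0.000 19.000
    endloop
  endfacet
endsolid part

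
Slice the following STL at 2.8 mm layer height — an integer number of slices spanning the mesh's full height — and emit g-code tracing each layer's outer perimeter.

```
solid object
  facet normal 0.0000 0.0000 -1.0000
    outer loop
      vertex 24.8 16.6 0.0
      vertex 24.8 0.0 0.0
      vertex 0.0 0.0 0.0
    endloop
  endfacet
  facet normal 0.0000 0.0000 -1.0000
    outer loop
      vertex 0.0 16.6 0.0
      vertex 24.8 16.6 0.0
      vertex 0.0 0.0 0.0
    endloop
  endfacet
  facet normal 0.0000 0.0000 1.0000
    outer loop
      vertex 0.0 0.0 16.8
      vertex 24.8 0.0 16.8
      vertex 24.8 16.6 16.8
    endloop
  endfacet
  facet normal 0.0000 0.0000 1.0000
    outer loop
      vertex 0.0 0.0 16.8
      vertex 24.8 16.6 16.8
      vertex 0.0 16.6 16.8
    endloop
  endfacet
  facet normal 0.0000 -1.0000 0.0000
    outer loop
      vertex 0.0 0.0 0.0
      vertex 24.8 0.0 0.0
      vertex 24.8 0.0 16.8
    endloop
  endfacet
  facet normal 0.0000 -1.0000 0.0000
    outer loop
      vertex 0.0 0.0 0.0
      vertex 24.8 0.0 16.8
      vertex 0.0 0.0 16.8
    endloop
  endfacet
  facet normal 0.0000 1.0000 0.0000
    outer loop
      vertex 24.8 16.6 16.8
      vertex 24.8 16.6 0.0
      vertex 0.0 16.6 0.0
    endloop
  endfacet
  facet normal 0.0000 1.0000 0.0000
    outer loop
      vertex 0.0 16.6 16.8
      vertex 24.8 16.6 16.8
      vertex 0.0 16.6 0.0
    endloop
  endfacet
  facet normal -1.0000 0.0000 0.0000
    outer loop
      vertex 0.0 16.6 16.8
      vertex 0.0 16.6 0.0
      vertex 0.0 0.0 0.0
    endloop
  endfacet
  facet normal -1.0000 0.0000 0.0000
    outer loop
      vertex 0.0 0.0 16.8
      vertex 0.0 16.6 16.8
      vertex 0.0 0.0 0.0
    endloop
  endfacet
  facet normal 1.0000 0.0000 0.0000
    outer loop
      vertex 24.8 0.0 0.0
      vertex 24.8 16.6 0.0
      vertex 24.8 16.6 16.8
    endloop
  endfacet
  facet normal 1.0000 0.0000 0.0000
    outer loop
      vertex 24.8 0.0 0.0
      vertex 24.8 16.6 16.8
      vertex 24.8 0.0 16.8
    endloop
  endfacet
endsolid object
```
; perimeter-only toolpath
G21 ; units = mm
G90 ; absolute positioning
G28 ; home
; layer 1
G0 Z2.8
G0 X0.0 Y0.0
G1 X24.8 Y0.0
G1 X24.8 Y16.6
G1 X0.0 Y16.6
G1 X0.0 Y0.0
; layer 2
G0 Z5.6
G0 X0.0 Y0.0
G1 X24.8 Y0.0
G1 X24.8 Y16.6
G1 X0.0 Y16.6
G1 X0.0 Y0.0
; layer 3
G0 Z8.4
G0 X0.0 Y0.0
G1 X24.8 Y0.0
G1 X24.8 Y16.6
G1 X0.0 Y16.6
G1 X0.0 Y0.0
; layer 4
G0 Z11.2
G0 X0.0 Y0.0
G1 X24.8 Y0.0
G1 X24.8 Y16.6
G1 X0.0 Y16.6
G1 X0.0 Y0.0
; layer 5
G0 Z14.0
G0 X0.0 Y0.0
G1 X24.8 Y0.0
G1 X24.8 Y16.6
G1 X0.0 Y16.6
G1 X0.0 Y0.0
; layer 6
G0 Z16.8
G0 X0.0 Y0.0
G1 X24.8 Y0.0
G1 X24.8 Y16.6
G1 X0.0 Y16.6
G1 X0.0 Y0.0
M2 ; end

The solid is a rectangular box, roughly 24.8 × 16.6 mm footprint and 16.8 mm tall. Slicing at Δz = 2.8 mm — 6 equal slices spanning the solid's height, so layer i sits at z = i·h/6 — gives 6 non-empty perimeters. Each is a 4-segment closed polygon; G0 lifts to the layer z and rapids to the start vertex, then G1 traces the edges.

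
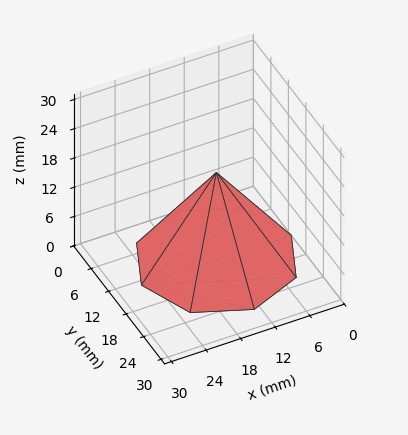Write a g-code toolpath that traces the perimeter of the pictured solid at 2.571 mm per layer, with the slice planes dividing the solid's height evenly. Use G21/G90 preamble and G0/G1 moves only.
Reading the render: the shape is a regular 8-sided pyramid, base circumscribed radius ≈ 13 mm, apex at z ≈ 18 mm (dimensions read to the nearest mm from the axis ticks). For the g-code, the solid's height is divided into equal slices at the stated Δz and each level perimeter traced with G1 moves after a G0 lift.

; perimeter-only toolpath
G21 ; units = mm
G90 ; absolute positioning
G28 ; home
; layer 1
G0 Z2.571
G0 X24.143 Y13.000
G1 X20.879 Y20.879
G1 X13.000 Y24.143
G1 X5.121 Y20.879
G1 X1.857 Y13.000
G1 X5.121 Y5.121
G1 X13.000 Y1.857
G1 X20.879 Y5.121
G1 X24.143 Y13.000
; layer 2
G0 Z5.143
G0 X22.286 Y13.000
G1 X19.566 Y19.566
G1 X13.000 Y22.286
G1 X6.434 Y19.566
G1 X3.714 Y13.000
G1 X6.434 Y6.434
G1 X13.000 Y3.714
G1 X19.566 Y6.434
G1 X22.286 Y13.000
; layer 3
G0 Z7.714
G0 X20.429 Y13.000
G1 X18.253 Y18.253
G1 X13.000 Y20.429
G1 X7.747 Y18.253
G1 X5.571 Y13.000
G1 X7.747 Y7.747
G1 X13.000 Y5.571
G1 X18.253 Y7.747
G1 X20.429 Y13.000
; layer 4
G0 Z10.286
G0 X18.571 Y13.000
G1 X16.939 Y16.939
G1 X13.000 Y18.571
G1 X9.061 Y16.939
G1 X7.429 Y13.000
G1 X9.061 Y9.061
G1 X13.000 Y7.429
G1 X16.939 Y9.061
G1 X18.571 Y13.000
; layer 5
G0 Z12.857
G0 X16.714 Y13.000
G1 X15.626 Y15.626
G1 X13.000 Y16.714
G1 X10.374 Y15.626
G1 X9.286 Y13.000
G1 X10.374 Y10.374
G1 X13.000 Y9.286
G1 X15.626 Y10.374
G1 X16.714 Y13.000
; layer 6
G0 Z15.429
G0 X14.857 Y13.000
G1 X14.313 Y14.313
G1 X13.000 Y14.857
G1 X11.687 Y14.313
G1 X11.143 Y13.000
G1 X11.687 Y11.687
G1 X13.000 Y11.143
G1 X14.313 Y11.687
G1 X14.857 Y13.000
M2 ; end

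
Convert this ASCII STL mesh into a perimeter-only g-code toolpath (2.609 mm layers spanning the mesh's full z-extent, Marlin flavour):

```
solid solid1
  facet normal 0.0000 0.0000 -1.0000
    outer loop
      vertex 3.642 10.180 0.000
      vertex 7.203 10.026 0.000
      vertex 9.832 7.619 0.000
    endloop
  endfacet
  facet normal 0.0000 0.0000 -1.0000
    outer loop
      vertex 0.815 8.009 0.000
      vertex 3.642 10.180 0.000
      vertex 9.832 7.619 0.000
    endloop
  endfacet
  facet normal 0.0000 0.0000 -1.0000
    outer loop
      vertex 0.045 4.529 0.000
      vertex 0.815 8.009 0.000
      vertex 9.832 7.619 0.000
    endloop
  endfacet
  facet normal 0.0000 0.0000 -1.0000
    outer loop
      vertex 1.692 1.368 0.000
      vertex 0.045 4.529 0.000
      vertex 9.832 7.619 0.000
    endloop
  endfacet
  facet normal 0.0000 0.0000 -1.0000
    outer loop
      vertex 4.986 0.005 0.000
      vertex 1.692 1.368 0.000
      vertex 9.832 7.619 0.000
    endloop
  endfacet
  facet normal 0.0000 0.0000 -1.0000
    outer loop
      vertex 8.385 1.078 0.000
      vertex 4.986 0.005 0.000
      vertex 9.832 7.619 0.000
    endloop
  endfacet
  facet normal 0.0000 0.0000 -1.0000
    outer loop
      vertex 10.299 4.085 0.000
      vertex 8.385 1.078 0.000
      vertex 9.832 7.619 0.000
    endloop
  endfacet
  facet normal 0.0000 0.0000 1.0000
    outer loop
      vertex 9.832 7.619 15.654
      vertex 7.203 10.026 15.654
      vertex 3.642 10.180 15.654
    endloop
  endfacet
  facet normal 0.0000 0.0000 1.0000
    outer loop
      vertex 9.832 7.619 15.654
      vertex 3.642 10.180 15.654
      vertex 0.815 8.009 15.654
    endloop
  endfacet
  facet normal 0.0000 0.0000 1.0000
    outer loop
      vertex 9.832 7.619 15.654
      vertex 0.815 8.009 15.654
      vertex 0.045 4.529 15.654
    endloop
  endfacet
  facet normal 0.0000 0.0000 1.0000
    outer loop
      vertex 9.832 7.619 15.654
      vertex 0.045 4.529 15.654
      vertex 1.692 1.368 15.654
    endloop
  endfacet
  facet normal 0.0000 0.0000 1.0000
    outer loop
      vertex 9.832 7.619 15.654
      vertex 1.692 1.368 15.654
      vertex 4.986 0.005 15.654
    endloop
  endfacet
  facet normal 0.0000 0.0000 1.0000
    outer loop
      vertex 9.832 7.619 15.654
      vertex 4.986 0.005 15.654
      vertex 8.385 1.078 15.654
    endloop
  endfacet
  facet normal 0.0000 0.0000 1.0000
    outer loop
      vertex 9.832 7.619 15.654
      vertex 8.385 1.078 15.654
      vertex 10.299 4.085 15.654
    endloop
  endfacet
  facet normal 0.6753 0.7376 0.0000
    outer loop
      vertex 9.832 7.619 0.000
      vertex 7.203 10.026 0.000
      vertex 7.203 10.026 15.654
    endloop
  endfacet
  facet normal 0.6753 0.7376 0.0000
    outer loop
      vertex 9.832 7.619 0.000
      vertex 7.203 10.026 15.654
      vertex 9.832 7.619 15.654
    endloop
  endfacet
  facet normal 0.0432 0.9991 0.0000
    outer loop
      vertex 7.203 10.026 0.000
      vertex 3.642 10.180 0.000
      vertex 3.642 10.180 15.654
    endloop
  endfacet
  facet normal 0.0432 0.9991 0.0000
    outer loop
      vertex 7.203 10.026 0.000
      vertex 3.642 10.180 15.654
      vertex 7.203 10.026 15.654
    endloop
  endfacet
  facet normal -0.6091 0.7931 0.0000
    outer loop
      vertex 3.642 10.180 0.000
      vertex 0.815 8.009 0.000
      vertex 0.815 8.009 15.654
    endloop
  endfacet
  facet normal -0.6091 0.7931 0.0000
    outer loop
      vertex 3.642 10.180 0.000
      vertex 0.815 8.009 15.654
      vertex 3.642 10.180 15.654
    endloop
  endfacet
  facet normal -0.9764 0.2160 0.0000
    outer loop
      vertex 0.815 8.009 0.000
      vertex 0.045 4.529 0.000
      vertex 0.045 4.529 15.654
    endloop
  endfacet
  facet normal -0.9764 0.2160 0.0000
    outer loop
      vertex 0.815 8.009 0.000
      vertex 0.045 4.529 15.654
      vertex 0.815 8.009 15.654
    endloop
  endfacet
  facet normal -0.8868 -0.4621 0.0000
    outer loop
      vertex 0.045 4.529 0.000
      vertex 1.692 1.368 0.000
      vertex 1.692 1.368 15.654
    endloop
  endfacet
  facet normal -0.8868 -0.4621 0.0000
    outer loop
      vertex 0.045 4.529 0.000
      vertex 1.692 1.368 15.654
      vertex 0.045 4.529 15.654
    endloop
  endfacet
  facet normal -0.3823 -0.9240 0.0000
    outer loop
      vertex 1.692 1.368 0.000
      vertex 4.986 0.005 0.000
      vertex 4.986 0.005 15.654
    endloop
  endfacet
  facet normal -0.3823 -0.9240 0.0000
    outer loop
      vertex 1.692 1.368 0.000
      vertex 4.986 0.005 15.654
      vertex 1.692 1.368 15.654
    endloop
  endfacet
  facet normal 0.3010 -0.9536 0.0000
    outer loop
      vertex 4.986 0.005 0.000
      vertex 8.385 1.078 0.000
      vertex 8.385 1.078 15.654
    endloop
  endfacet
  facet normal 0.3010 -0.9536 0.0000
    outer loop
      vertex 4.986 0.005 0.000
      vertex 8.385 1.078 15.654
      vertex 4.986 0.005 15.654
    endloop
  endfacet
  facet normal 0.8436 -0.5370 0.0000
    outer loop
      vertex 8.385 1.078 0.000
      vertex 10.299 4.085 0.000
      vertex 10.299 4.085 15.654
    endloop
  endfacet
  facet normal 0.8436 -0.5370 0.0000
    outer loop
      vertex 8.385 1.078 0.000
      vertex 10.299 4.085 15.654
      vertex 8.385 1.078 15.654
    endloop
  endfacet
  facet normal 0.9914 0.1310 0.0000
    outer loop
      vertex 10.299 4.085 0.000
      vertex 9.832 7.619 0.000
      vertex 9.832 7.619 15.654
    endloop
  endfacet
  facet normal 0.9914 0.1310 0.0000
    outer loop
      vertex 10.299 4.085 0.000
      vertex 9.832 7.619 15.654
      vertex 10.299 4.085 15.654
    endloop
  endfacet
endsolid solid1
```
; perimeter-only toolpath
G21 ; units = mm
G90 ; absolute positioning
G28 ; home
; layer 1
G0 Z2.609
G0 X9.832 Y7.619
G1 X7.203 Y10.026
G1 X3.642 Y10.180
G1 X0.815 Y8.009
G1 X0.045 Y4.529
G1 X1.692 Y1.368
G1 X4.986 Y0.005
G1 X8.385 Y1.078
G1 X10.299 Y4.085
G1 X9.832 Y7.619
; layer 2
G0 Z5.218
G0 X9.832 Y7.619
G1 X7.203 Y10.026
G1 X3.642 Y10.180
G1 X0.815 Y8.009
G1 X0.045 Y4.529
G1 X1.692 Y1.368
G1 X4.986 Y0.005
G1 X8.385 Y1.078
G1 X10.299 Y4.085
G1 X9.832 Y7.619
; layer 3
G0 Z7.827
G0 X9.832 Y7.619
G1 X7.203 Y10.026
G1 X3.642 Y10.180
G1 X0.815 Y8.009
G1 X0.045 Y4.529
G1 X1.692 Y1.368
G1 X4.986 Y0.005
G1 X8.385 Y1.078
G1 X10.299 Y4.085
G1 X9.832 Y7.619
; layer 4
G0 Z10.436
G0 X9.832 Y7.619
G1 X7.203 Y10.026
G1 X3.642 Y10.180
G1 X0.815 Y8.009
G1 X0.045 Y4.529
G1 X1.692 Y1.368
G1 X4.986 Y0.005
G1 X8.385 Y1.078
G1 X10.299 Y4.085
G1 X9.832 Y7.619
; layer 5
G0 Z13.045
G0 X9.832 Y7.619
G1 X7.203 Y10.026
G1 X3.642 Y10.180
G1 X0.815 Y8.009
G1 X0.045 Y4.529
G1 X1.692 Y1.368
G1 X4.986 Y0.005
G1 X8.385 Y1.078
G1 X10.299 Y4.085
G1 X9.832 Y7.619
; layer 6
G0 Z15.654
G0 X9.832 Y7.619
G1 X7.203 Y10.026
G1 X3.642 Y10.180
G1 X0.815 Y8.009
G1 X0.045 Y4.529
G1 X1.692 Y1.368
G1 X4.986 Y0.005
G1 X8.385 Y1.078
G1 X10.299 Y4.085
G1 X9.832 Y7.619
M2 ; end

The solid is a regular 9-sided prism (a cylinder approximated with 9 flat sides), circumscribed radius ≈ 5.21 mm, height ≈ 15.7 mm. Slicing at Δz = 2.609 mm — 6 equal slices spanning the solid's height, so layer i sits at z = i·h/6 — gives 6 non-empty perimeters. Each is a 9-segment closed polygon; G0 lifts to the layer z and rapids to the start vertex, then G1 traces the edges.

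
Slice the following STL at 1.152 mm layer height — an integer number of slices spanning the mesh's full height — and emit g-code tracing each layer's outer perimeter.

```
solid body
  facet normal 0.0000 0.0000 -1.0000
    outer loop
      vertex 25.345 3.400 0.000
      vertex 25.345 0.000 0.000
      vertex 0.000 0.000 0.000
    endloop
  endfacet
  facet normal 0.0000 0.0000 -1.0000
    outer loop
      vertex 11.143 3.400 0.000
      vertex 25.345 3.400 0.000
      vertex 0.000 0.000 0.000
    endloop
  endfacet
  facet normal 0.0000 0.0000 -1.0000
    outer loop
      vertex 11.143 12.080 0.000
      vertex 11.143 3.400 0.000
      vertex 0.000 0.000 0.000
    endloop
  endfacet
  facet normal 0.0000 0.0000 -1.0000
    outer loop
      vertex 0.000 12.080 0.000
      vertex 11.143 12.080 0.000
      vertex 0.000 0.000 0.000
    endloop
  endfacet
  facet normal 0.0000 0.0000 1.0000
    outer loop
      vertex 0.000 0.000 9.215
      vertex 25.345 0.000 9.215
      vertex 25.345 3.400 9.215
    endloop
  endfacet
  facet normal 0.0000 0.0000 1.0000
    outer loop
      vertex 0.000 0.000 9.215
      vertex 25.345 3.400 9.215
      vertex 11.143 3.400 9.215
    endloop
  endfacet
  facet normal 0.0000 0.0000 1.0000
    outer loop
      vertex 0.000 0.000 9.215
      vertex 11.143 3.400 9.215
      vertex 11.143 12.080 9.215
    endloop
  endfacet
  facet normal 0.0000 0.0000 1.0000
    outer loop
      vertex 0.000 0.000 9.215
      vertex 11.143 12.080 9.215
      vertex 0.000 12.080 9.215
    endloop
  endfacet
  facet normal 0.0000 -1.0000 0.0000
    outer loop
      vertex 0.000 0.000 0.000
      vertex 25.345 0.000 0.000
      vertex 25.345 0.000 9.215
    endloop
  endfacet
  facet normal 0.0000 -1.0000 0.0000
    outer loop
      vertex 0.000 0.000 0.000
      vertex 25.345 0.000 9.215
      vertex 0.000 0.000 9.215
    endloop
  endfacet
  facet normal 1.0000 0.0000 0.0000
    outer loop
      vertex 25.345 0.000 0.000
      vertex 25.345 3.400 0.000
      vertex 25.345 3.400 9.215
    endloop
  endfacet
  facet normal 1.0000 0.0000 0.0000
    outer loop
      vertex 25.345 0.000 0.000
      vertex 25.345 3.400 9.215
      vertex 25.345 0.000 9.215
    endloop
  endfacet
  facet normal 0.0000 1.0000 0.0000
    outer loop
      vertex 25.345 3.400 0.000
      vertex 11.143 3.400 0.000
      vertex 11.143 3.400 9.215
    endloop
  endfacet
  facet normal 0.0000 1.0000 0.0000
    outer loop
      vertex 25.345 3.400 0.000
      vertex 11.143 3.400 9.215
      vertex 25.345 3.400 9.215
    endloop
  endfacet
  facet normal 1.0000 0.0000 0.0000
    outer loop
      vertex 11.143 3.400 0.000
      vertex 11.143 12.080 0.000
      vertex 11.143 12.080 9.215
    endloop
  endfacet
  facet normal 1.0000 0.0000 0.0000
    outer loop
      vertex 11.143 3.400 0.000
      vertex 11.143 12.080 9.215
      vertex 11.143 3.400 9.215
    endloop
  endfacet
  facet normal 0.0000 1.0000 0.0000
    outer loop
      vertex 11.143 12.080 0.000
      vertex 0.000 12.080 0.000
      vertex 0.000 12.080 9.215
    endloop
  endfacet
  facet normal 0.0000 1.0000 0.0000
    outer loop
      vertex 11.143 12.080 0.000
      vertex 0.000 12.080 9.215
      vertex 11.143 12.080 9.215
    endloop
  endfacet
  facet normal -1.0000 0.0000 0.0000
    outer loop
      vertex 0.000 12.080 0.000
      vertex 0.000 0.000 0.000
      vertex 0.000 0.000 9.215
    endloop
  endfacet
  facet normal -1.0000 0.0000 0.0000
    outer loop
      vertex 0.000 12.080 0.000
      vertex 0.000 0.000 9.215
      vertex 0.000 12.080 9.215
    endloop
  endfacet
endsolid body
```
; perimeter-only toolpath
G21 ; units = mm
G90 ; absolute positioning
G28 ; home
; layer 1
G0 Z1.152
G0 X0.000 Y0.000
G1 X25.345 Y0.000
G1 X25.345 Y3.400
G1 X11.143 Y3.400
G1 X11.143 Y12.080
G1 X0.000 Y12.080
G1 X0.000 Y0.000
; layer 2
G0 Z2.304
G0 X0.000 Y0.000
G1 X25.345 Y0.000
G1 X25.345 Y3.400
G1 X11.143 Y3.400
G1 X11.143 Y12.080
G1 X0.000 Y12.080
G1 X0.000 Y0.000
; layer 3
G0 Z3.456
G0 X0.000 Y0.000
G1 X25.345 Y0.000
G1 X25.345 Y3.400
G1 X11.143 Y3.400
G1 X11.143 Y12.080
G1 X0.000 Y12.080
G1 X0.000 Y0.000
; layer 4
G0 Z4.607
G0 X0.000 Y0.000
G1 X25.345 Y0.000
G1 X25.345 Y3.400
G1 X11.143 Y3.400
G1 X11.143 Y12.080
G1 X0.000 Y12.080
G1 X0.000 Y0.000
; layer 5
G0 Z5.759
G0 X0.000 Y0.000
G1 X25.345 Y0.000
G1 X25.345 Y3.400
G1 X11.143 Y3.400
G1 X11.143 Y12.080
G1 X0.000 Y12.080
G1 X0.000 Y0.000
; layer 6
G0 Z6.911
G0 X0.000 Y0.000
G1 X25.345 Y0.000
G1 X25.345 Y3.400
G1 X11.143 Y3.400
G1 X11.143 Y12.080
G1 X0.000 Y12.080
G1 X0.000 Y0.000
; layer 7
G0 Z8.063
G0 X0.000 Y0.000
G1 X25.345 Y0.000
G1 X25.345 Y3.400
G1 X11.143 Y3.400
G1 X11.143 Y12.080
G1 X0.000 Y12.080
G1 X0.000 Y0.000
; layer 8
G0 Z9.215
G0 X0.000 Y0.000
G1 X25.345 Y0.000
G1 X25.345 Y3.400
G1 X11.143 Y3.400
G1 X11.143 Y12.080
G1 X0.000 Y12.080
G1 X0.000 Y0.000
M2 ; end

The solid is an L-shaped prism: outer 25.3 × 12.1 mm, arm thicknesses ≈ 3.4 mm (horizontal) and 11.1 mm (vertical), extruded 9.21 mm in z. Slicing at Δz = 1.152 mm — 8 equal slices spanning the solid's height, so layer i sits at z = i·h/8 — gives 8 non-empty perimeters. Each is a 6-segment closed polygon; G0 lifts to the layer z and rapids to the start vertex, then G1 traces the edges.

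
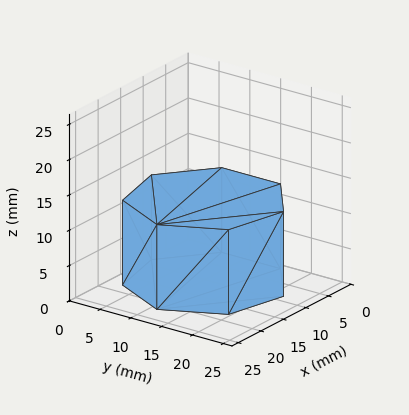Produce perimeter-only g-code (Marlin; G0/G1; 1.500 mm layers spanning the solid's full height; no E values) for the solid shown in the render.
Reading the render: the shape is a regular 7-sided prism (a cylinder approximated with 7 flat sides), circumscribed radius ≈ 11 mm, height ≈ 12 mm (dimensions read to the nearest mm from the axis ticks). For the g-code, the solid's height is divided into equal slices at the stated Δz and each level perimeter traced with G1 moves after a G0 lift.

; perimeter-only toolpath
G21 ; units = mm
G90 ; absolute positioning
G28 ; home
; layer 1
G0 Z1.500
G0 X22.000 Y11.000
G1 X17.858 Y19.600
G1 X8.552 Y21.724
G1 X1.089 Y15.773
G1 X1.089 Y6.227
G1 X8.552 Y0.276
G1 X17.858 Y2.400
G1 X22.000 Y11.000
; layer 2
G0 Z3.000
G0 X22.000 Y11.000
G1 X17.858 Y19.600
G1 X8.552 Y21.724
G1 X1.089 Y15.773
G1 X1.089 Y6.227
G1 X8.552 Y0.276
G1 X17.858 Y2.400
G1 X22.000 Y11.000
; layer 3
G0 Z4.500
G0 X22.000 Y11.000
G1 X17.858 Y19.600
G1 X8.552 Y21.724
G1 X1.089 Y15.773
G1 X1.089 Y6.227
G1 X8.552 Y0.276
G1 X17.858 Y2.400
G1 X22.000 Y11.000
; layer 4
G0 Z6.000
G0 X22.000 Y11.000
G1 X17.858 Y19.600
G1 X8.552 Y21.724
G1 X1.089 Y15.773
G1 X1.089 Y6.227
G1 X8.552 Y0.276
G1 X17.858 Y2.400
G1 X22.000 Y11.000
; layer 5
G0 Z7.500
G0 X22.000 Y11.000
G1 X17.858 Y19.600
G1 X8.552 Y21.724
G1 X1.089 Y15.773
G1 X1.089 Y6.227
G1 X8.552 Y0.276
G1 X17.858 Y2.400
G1 X22.000 Y11.000
; layer 6
G0 Z9.000
G0 X22.000 Y11.000
G1 X17.858 Y19.600
G1 X8.552 Y21.724
G1 X1.089 Y15.773
G1 X1.089 Y6.227
G1 X8.552 Y0.276
G1 X17.858 Y2.400
G1 X22.000 Y11.000
; layer 7
G0 Z10.500
G0 X22.000 Y11.000
G1 X17.858 Y19.600
G1 X8.552 Y21.724
G1 X1.089 Y15.773
G1 X1.089 Y6.227
G1 X8.552 Y0.276
G1 X17.858 Y2.400
G1 X22.000 Y11.000
; layer 8
G0 Z12.000
G0 X22.000 Y11.000
G1 X17.858 Y19.600
G1 X8.552 Y21.724
G1 X1.089 Y15.773
G1 X1.089 Y6.227
G1 X8.552 Y0.276
G1 X17.858 Y2.400
G1 X22.000 Y11.000
M2 ; end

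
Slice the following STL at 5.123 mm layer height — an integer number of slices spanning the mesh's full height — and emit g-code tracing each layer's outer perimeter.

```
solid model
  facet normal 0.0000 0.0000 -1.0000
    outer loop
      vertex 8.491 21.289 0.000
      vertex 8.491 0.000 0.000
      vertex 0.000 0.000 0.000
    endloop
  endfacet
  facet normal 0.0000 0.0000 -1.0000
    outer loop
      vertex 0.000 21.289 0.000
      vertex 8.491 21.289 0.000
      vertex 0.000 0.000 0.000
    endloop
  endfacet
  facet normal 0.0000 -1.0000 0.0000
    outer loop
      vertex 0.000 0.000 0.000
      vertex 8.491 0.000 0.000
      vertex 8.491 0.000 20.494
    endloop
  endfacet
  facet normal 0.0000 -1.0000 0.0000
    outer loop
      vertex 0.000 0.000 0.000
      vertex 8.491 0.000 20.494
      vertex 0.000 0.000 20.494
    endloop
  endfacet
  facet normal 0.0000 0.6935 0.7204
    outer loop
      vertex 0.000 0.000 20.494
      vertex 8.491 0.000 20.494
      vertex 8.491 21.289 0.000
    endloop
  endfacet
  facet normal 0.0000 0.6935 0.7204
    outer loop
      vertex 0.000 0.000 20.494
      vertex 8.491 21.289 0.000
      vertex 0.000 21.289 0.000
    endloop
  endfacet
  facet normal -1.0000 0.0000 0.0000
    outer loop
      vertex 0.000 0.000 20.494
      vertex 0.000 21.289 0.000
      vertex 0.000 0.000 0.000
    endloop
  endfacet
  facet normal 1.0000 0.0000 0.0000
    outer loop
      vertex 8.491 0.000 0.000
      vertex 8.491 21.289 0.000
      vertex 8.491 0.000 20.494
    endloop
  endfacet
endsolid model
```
; perimeter-only toolpath
G21 ; units = mm
G90 ; absolute positioning
G28 ; home
; layer 1
G0 Z5.123
G0 X0.000 Y0.000
G1 X8.491 Y0.000
G1 X8.491 Y15.967
G1 X0.000 Y15.967
G1 X0.000 Y0.000
; layer 2
G0 Z10.247
G0 X0.000 Y0.000
G1 X8.491 Y0.000
G1 X8.491 Y10.645
G1 X0.000 Y10.645
G1 X0.000 Y0.000
; layer 3
G0 Z15.370
G0 X0.000 Y0.000
G1 X8.491 Y0.000
G1 X8.491 Y5.322
G1 X0.000 Y5.322
G1 X0.000 Y0.000
M2 ; end

The solid is a wedge (ramp): 8.49 × 21.3 mm base, rising to 20.5 mm along the y=0 edge and sloping linearly to z=0 at y=21.3. Slicing at Δz = 5.123 mm — 4 equal slices spanning the solid's height, so layer i sits at z = i·h/4 — gives 3 non-empty perimeters. Each is a 4-segment closed polygon; G0 lifts to the layer z and rapids to the start vertex, then G1 traces the edges. The cross-section shrinks linearly with z (the slice at the apex is degenerate and omitted).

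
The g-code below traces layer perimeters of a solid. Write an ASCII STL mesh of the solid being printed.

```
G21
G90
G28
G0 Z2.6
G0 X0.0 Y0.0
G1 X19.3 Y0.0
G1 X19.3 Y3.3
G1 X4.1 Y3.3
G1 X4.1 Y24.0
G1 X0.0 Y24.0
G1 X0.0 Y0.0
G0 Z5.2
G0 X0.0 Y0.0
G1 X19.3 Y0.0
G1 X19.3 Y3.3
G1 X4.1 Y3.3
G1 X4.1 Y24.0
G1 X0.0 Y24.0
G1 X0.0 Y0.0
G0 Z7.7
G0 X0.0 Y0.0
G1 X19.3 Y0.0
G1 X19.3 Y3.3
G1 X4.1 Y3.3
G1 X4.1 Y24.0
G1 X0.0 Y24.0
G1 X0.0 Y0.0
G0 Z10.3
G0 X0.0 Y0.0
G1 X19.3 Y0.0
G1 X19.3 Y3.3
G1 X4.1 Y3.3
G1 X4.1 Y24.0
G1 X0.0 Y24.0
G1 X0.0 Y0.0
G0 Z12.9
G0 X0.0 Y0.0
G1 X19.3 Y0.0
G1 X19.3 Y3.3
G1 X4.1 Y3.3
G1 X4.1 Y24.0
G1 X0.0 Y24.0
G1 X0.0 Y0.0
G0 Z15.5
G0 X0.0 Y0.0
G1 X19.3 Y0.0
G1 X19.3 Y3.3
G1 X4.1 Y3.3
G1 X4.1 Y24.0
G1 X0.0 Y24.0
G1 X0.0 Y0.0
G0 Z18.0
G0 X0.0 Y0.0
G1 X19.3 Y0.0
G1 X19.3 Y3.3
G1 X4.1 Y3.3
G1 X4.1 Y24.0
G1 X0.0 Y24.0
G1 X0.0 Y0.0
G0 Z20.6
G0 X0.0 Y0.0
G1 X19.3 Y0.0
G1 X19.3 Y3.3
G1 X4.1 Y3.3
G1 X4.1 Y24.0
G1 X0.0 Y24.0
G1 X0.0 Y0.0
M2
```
solid part
  facet normal 0.0000 0.0000 -1.0000
    outer loop
      vertex 19.3 3.3 0.0
      vertex 19.3 0.0 0.0
      vertex 0.0 0.0 0.0
    endloop
  endfacet
  facet normal 0.0000 0.0000 -1.0000
    outer loop
      vertex 4.1 3.3 0.0
      vertex 19.3 3.3 0.0
      vertex 0.0 0.0 0.0
    endloop
  endfacet
  facet normal 0.0000 0.0000 -1.0000
    outer loop
      vertex 4.1 24.0 0.0
      vertex 4.1 3.3 0.0
      vertex 0.0 0.0 0.0
    endloop
  endfacet
  facet normal 0.0000 0.0000 -1.0000
    outer loop
      vertex 0.0 24.0 0.0
      vertex 4.1 24.0 0.0
      vertex 0.0 0.0 0.0
    endloop
  endfacet
  facet normal 0.0000 0.0000 1.0000
    outer loop
      vertex 0.0 0.0 20.6
      vertex 19.3 0.0 20.6
      vertex 19.3 3.3 20.6
    endloop
  endfacet
  facet normal 0.0000 0.0000 1.0000
    outer loop
      vertex 0.0 0.0 20.6
      vertex 19.3 3.3 20.6
      vertex 4.1 3.3 20.6
    endloop
  endfacet
  facet normal 0.0000 0.0000 1.0000
    outer loop
      vertex 0.0 0.0 20.6
      vertex 4.1 3.3 20.6
      vertex 4.1 24.0 20.6
    endloop
  endfacet
  facet normal 0.0000 0.0000 1.0000
    outer loop
      vertex 0.0 0.0 20.6
      vertex 4.1 24.0 20.6
      vertex 0.0 24.0 20.6
    endloop
  endfacet
  facet normal 0.0000 -1.0000 0.0000
    outer loop
      vertex 0.0 0.0 0.0
      vertex 19.3 0.0 0.0
      vertex 19.3 0.0 20.6
    endloop
  endfacet
  facet normal 0.0000 -1.0000 0.0000
    outer loop
      vertex 0.0 0.0 0.0
      vertex 19.3 0.0 20.6
      vertex 0.0 0.0 20.6
    endloop
  endfacet
  facet normal 1.0000 0.0000 0.0000
    outer loop
      vertex 19.3 0.0 0.0
      vertex 19.3 3.3 0.0
      vertex 19.3 3.3 20.6
    endloop
  endfacet
  facet normal 1.0000 0.0000 0.0000
    outer loop
      vertex 19.3 0.0 0.0
      vertex 19.3 3.3 20.6
      vertex 19.3 0.0 20.6
    endloop
  endfacet
  facet normal 0.0000 1.0000 0.0000
    outer loop
      vertex 19.3 3.3 0.0
      vertex 4.1 3.3 0.0
      vertex 4.1 3.3 20.6
    endloop
  endfacet
  facet normal 0.0000 1.0000 0.0000
    outer loop
      vertex 19.3 3.3 0.0
      vertex 4.1 3.3 20.6
      vertex 19.3 3.3 20.6
    endloop
  endfacet
  facet normal 1.0000 0.0000 0.0000
    outer loop
      vertex 4.1 3.3 0.0
      vertex 4.1 24.0 0.0
      vertex 4.1 24.0 20.6
    endloop
  endfacet
  facet normal 1.0000 0.0000 0.0000
    outer loop
      vertex 4.1 3.3 0.0
      vertex 4.1 24.0 20.6
      vertex 4.1 3.3 20.6
    endloop
  endfacet
  facet normal 0.0000 1.0000 0.0000
    outer loop
      vertex 4.1 24.0 0.0
      vertex 0.0 24.0 0.0
      vertex 0.0 24.0 20.6
    endloop
  endfacet
  facet normal 0.0000 1.0000 0.0000
    outer loop
      vertex 4.1 24.0 0.0
      vertex 0.0 24.0 20.6
      vertex 4.1 24.0 20.6
    endloop
  endfacet
  facet normal -1.0000 0.0000 0.0000
    outer loop
      vertex 0.0 24.0 0.0
      vertex 0.0 0.0 0.0
      vertex 0.0 0.0 20.6
    endloop
  endfacet
  facet normal -1.0000 0.0000 0.0000
    outer loop
      vertex 0.0 24.0 0.0
      vertex 0.0 0.0 20.6
      vertex 0.0 24.0 20.6
    endloop
  endfacet
endsolid part

The G0 Z moves step by Δz≈2.6 mm. Every layer's G1 loop is the same polygon, so the solid is a straight extrusion of it from z=0 to z≈20.6. Closing with flat bottom and top caps and triangulating gives 20 facets — an L-shaped prism: outer 19.3 × 24 mm, arm thicknesses ≈ 3.3 mm (horizontal) and 4.1 mm (vertical), extruded 20.6 mm in z.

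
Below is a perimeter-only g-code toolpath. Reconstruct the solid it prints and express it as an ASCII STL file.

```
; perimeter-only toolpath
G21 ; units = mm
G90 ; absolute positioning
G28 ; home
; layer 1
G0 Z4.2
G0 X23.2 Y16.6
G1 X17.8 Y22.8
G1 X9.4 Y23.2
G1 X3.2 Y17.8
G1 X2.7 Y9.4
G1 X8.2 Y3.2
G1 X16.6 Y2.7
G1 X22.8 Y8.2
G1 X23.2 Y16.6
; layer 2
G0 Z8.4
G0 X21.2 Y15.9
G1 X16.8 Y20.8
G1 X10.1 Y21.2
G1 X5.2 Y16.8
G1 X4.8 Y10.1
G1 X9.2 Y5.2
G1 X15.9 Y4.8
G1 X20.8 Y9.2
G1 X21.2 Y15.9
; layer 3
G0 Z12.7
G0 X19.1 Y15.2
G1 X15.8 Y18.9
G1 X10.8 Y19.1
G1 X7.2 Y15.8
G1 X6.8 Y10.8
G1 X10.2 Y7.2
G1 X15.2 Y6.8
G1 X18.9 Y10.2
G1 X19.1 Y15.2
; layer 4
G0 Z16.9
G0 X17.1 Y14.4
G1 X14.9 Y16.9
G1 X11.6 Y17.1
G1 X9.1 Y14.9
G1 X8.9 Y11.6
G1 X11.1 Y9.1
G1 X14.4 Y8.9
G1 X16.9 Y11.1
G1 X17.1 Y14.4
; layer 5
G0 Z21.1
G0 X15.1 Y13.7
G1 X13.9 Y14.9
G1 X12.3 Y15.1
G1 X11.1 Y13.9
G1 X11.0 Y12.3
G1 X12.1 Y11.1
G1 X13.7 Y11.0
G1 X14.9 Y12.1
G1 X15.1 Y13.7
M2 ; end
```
solid part
  facet normal 0.0000 0.0000 -1.0000
    outer loop
      vertex 8.7 25.3 0.0
      vertex 18.7 24.7 0.0
      vertex 25.3 17.3 0.0
    endloop
  endfacet
  facet normal 0.0000 0.0000 -1.0000
    outer loop
      vertex 1.3 18.7 0.0
      vertex 8.7 25.3 0.0
      vertex 25.3 17.3 0.0
    endloop
  endfacet
  facet normal 0.0000 0.0000 -1.0000
    outer loop
      vertex 0.7 8.7 0.0
      vertex 1.3 18.7 0.0
      vertex 25.3 17.3 0.0
    endloop
  endfacet
  facet normal 0.0000 0.0000 -1.0000
    outer loop
      vertex 7.3 1.3 0.0
      vertex 0.7 8.7 0.0
      vertex 25.3 17.3 0.0
    endloop
  endfacet
  facet normal 0.0000 0.0000 -1.0000
    outer loop
      vertex 17.3 0.7 0.0
      vertex 7.3 1.3 0.0
      vertex 25.3 17.3 0.0
    endloop
  endfacet
  facet normal 0.0000 0.0000 -1.0000
    outer loop
      vertex 24.7 7.3 0.0
      vertex 17.3 0.7 0.0
      vertex 25.3 17.3 0.0
    endloop
  endfacet
  facet normal 0.6739 0.6010 0.4298
    outer loop
      vertex 25.3 17.3 0.0
      vertex 18.7 24.7 0.0
      vertex 13.0 13.0 25.3
    endloop
  endfacet
  facet normal 0.0541 0.9016 0.4291
    outer loop
      vertex 18.7 24.7 0.0
      vertex 8.7 25.3 0.0
      vertex 13.0 13.0 25.3
    endloop
  endfacet
  facet normal -0.6010 0.6739 0.4298
    outer loop
      vertex 8.7 25.3 0.0
      vertex 1.3 18.7 0.0
      vertex 13.0 13.0 25.3
    endloop
  endfacet
  facet normal -0.9016 0.0541 0.4291
    outer loop
      vertex 1.3 18.7 0.0
      vertex 0.7 8.7 0.0
      vertex 13.0 13.0 25.3
    endloop
  endfacet
  facet normal -0.6739 -0.6010 0.4298
    outer loop
      vertex 0.7 8.7 0.0
      vertex 7.3 1.3 0.0
      vertex 13.0 13.0 25.3
    endloop
  endfacet
  facet normal -0.0541 -0.9016 0.4291
    outer loop
      vertex 7.3 1.3 0.0
      vertex 17.3 0.7 0.0
      vertex 13.0 13.0 25.3
    endloop
  endfacet
  facet normal 0.6010 -0.6739 0.4298
    outer loop
      vertex 17.3 0.7 0.0
      vertex 24.7 7.3 0.0
      vertex 13.0 13.0 25.3
    endloop
  endfacet
  facet normal 0.9016 -0.0541 0.4291
    outer loop
      vertex 24.7 7.3 0.0
      vertex 25.3 17.3 0.0
      vertex 13.0 13.0 25.3
    endloop
  endfacet
endsolid part

The G0 Z moves step by Δz≈4.2 mm. The G1 loops shrink linearly with z, so the solid tapers from its base footprint up to z≈25.3. Closing with a flat bottom cap and the tapered top and triangulating gives 14 facets — a regular 8-sided pyramid, base circumscribed radius ≈ 13 mm, apex at z ≈ 25.3 mm.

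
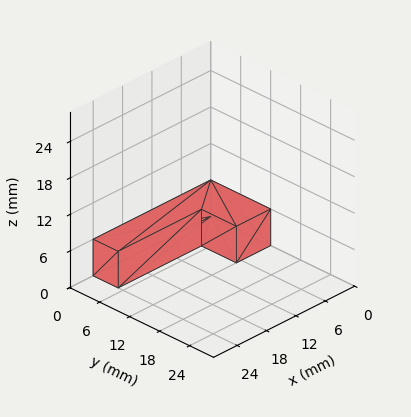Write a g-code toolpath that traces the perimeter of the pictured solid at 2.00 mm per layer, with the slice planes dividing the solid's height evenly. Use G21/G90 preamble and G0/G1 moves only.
Reading the render: the shape is an L-shaped prism: outer 24 × 12 mm, arm thicknesses ≈ 5 mm (horizontal) and 7 mm (vertical), extruded 6 mm in z (dimensions read to the nearest mm from the axis ticks). For the g-code, the solid's height is divided into equal slices at the stated Δz and each level perimeter traced with G1 moves after a G0 lift.

; perimeter-only toolpath
G21 ; units = mm
G90 ; absolute positioning
G28 ; home
; layer 1
G0 Z2.00
G0 X0.00 Y0.00
G1 X24.00 Y0.00
G1 X24.00 Y5.00
G1 X7.00 Y5.00
G1 X7.00 Y12.00
G1 X0.00 Y12.00
G1 X0.00 Y0.00
; layer 2
G0 Z4.00
G0 X0.00 Y0.00
G1 X24.00 Y0.00
G1 X24.00 Y5.00
G1 X7.00 Y5.00
G1 X7.00 Y12.00
G1 X0.00 Y12.00
G1 X0.00 Y0.00
; layer 3
G0 Z6.00
G0 X0.00 Y0.00
G1 X24.00 Y0.00
G1 X24.00 Y5.00
G1 X7.00 Y5.00
G1 X7.00 Y12.00
G1 X0.00 Y12.00
G1 X0.00 Y0.00
M2 ; end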